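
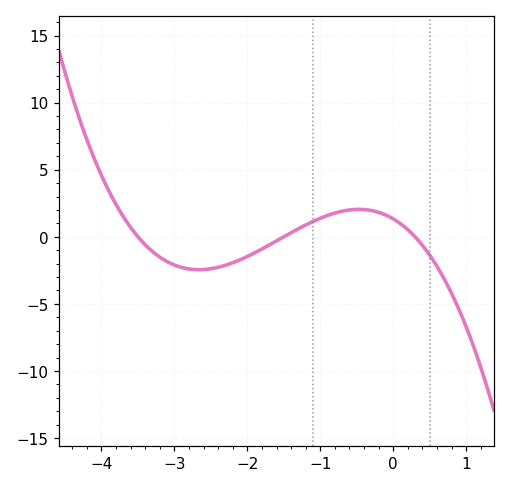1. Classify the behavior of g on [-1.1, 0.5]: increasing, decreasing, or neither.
neither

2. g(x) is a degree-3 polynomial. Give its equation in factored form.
y = -0.85(x + 3.5)(x + 1.5)(x - 0.3)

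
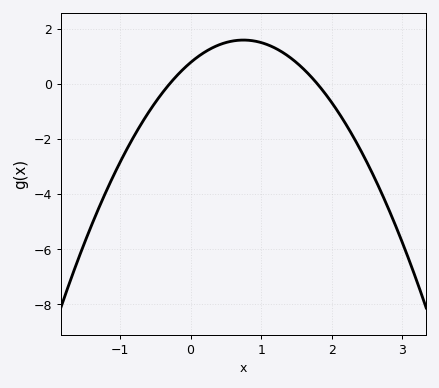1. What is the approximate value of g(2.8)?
-4.4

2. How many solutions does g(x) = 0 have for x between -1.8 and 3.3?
2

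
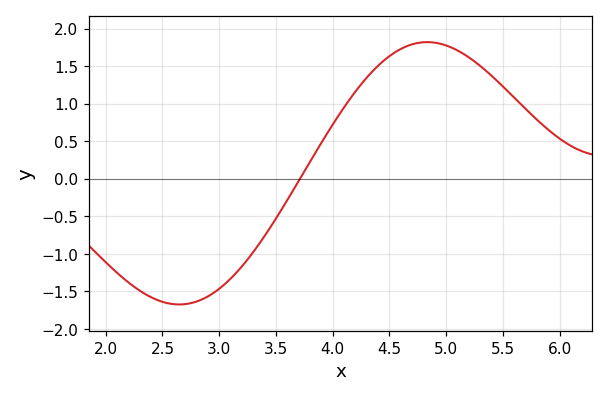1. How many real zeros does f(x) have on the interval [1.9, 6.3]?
1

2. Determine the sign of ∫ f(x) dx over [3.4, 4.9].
positive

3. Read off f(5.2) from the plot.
1.6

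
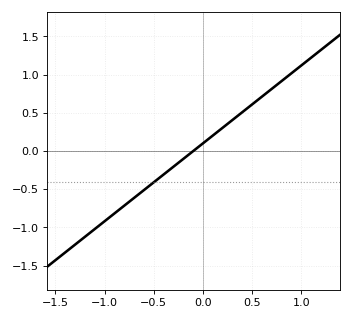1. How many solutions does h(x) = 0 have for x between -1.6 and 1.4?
1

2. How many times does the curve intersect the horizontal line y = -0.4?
1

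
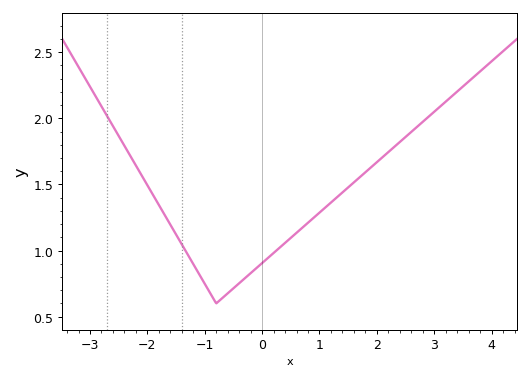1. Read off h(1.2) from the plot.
1.35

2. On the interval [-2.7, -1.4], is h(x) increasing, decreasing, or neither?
decreasing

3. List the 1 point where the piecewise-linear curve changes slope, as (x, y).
(-0.8, 0.6)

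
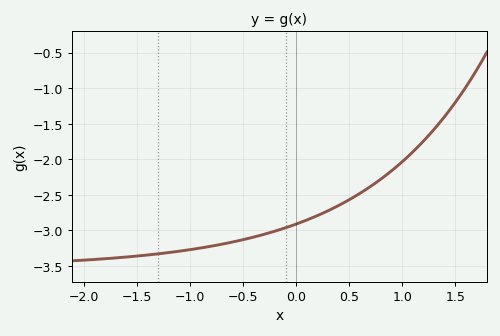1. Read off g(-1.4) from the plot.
-3.35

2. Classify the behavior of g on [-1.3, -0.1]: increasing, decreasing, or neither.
increasing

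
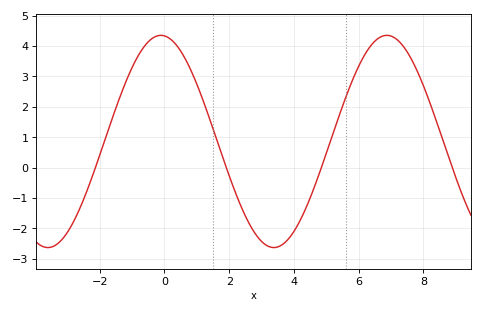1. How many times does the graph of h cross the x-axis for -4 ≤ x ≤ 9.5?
4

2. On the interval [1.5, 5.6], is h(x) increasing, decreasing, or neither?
neither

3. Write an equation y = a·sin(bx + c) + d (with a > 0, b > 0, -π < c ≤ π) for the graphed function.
y = 3.49sin(0.9x + 1.67) + 0.86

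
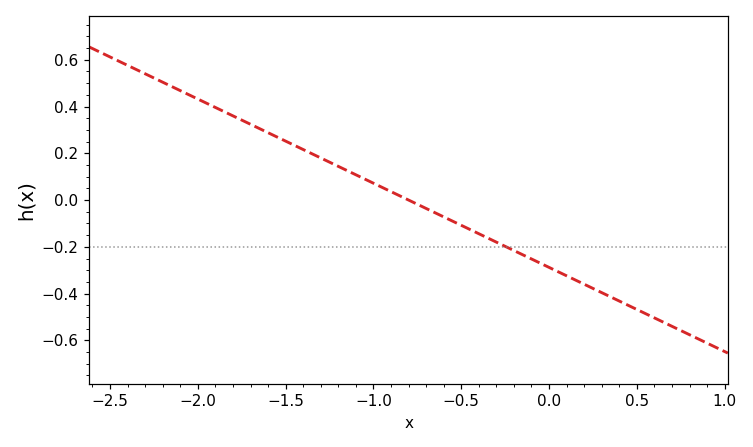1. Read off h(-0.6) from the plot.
-0.072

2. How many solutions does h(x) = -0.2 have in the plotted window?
1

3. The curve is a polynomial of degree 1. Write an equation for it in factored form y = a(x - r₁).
y = -0.36(x + 0.8)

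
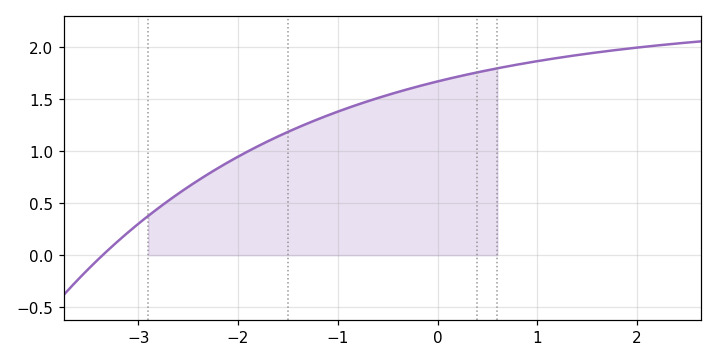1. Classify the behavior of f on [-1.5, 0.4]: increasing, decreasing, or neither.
increasing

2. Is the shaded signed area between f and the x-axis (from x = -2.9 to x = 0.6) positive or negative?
positive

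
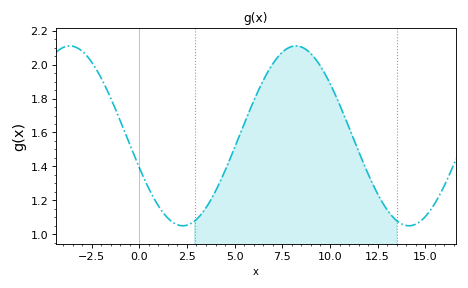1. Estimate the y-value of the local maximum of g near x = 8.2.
2.1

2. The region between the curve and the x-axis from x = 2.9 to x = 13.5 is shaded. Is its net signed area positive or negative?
positive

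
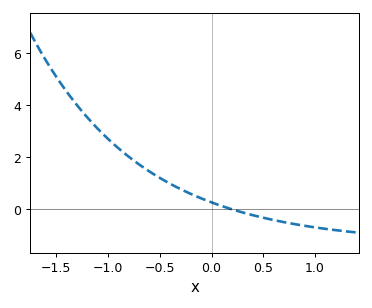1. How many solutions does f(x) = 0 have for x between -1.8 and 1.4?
1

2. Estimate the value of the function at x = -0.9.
2.35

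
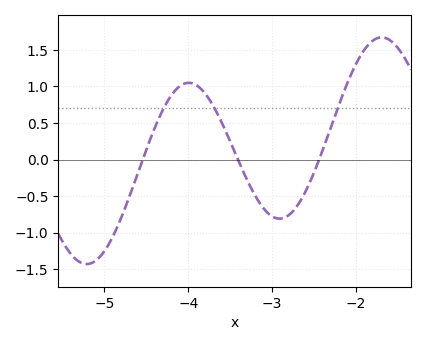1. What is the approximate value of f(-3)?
-0.8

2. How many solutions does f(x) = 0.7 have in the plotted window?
3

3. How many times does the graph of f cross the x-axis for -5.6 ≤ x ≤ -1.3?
3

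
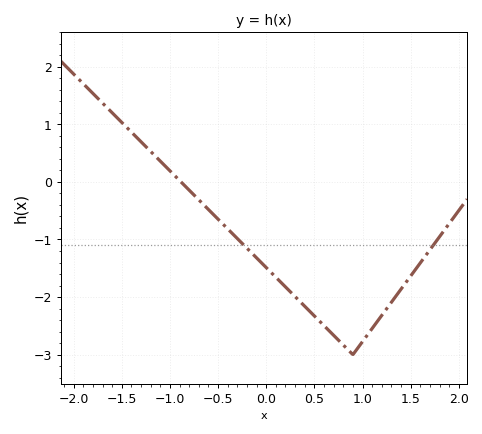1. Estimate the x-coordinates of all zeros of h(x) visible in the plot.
-0.9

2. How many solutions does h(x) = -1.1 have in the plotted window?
2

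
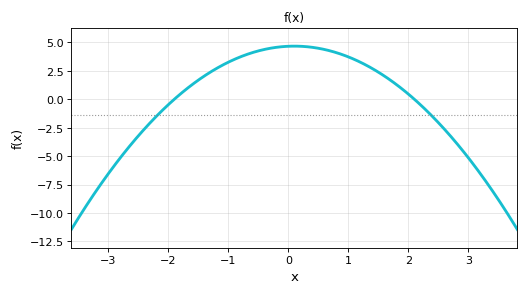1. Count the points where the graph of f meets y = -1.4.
2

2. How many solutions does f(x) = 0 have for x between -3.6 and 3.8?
2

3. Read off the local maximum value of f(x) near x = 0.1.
4.68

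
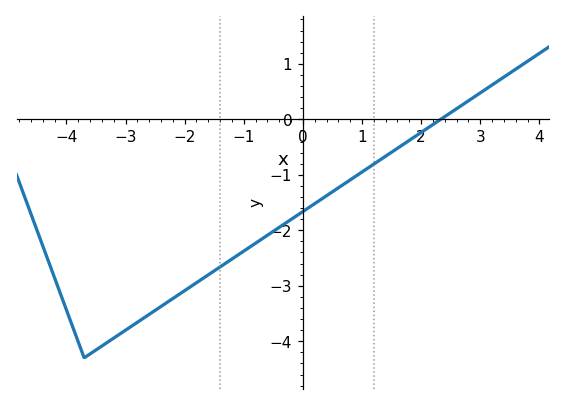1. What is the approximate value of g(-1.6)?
-2.8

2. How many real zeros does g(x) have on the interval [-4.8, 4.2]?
1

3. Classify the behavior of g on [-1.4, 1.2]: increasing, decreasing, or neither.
increasing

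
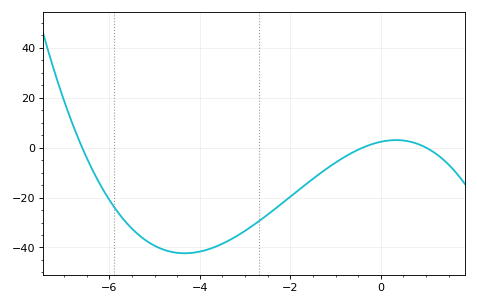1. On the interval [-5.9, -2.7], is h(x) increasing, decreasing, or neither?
neither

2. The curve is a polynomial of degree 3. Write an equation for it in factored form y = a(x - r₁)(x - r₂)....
y = -0.89(x + 6.6)(x + 0.4)(x - 1)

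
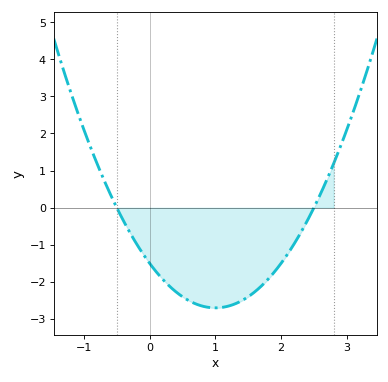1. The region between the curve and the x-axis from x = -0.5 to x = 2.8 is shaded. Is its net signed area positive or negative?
negative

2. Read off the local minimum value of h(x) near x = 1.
-2.7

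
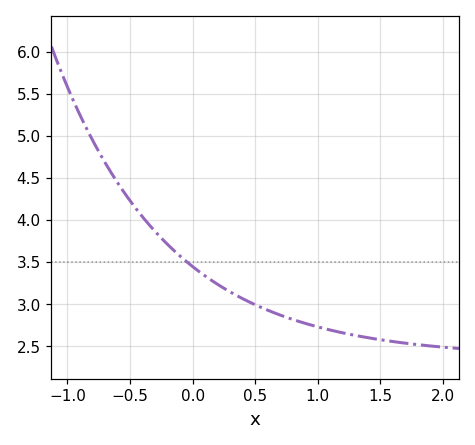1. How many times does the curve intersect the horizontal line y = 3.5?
1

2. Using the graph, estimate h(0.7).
2.87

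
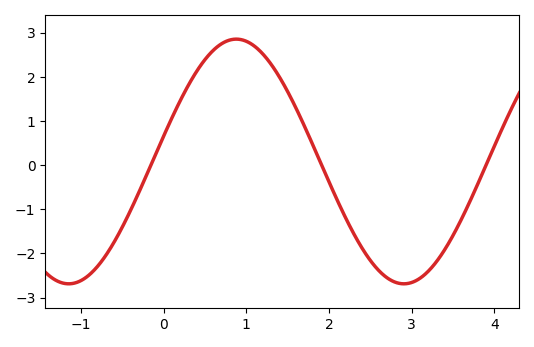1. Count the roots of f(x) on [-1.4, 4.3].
3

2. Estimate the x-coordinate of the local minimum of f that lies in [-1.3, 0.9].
-1.1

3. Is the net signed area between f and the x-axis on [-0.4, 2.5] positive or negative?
positive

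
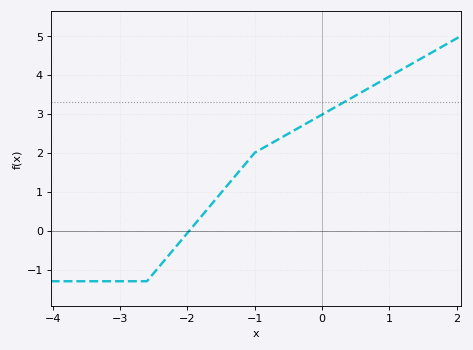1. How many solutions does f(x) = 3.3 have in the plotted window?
1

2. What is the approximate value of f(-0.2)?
2.78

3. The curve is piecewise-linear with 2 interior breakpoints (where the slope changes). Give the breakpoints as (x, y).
(-2.6, -1.3); (-1, 2)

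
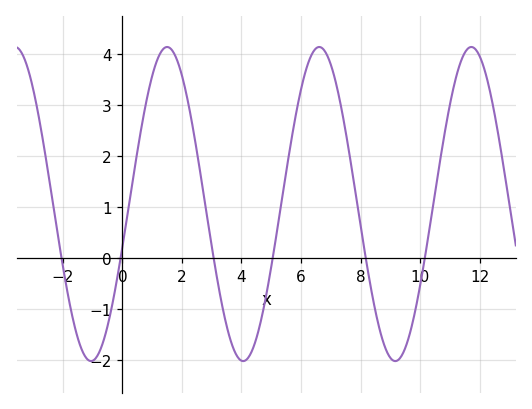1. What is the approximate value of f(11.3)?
3.74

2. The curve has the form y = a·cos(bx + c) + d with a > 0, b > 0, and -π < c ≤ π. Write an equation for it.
y = 3.08cos(1.23x - 1.85) + 1.06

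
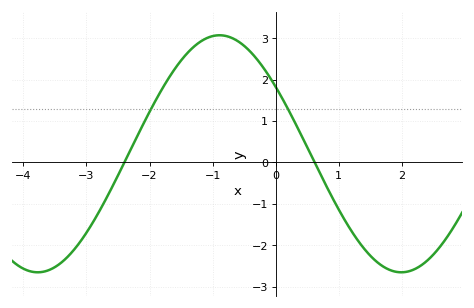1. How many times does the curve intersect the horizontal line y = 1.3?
2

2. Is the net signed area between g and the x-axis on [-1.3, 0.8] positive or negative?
positive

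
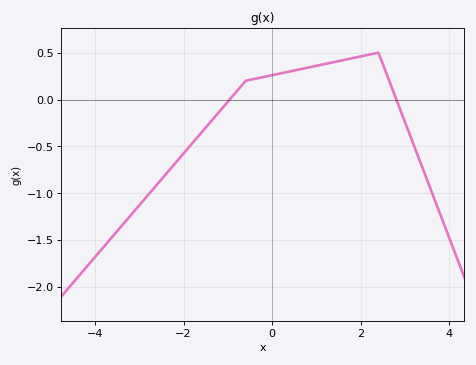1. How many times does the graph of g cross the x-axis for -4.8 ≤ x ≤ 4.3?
2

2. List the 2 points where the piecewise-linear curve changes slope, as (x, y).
(-0.6, 0.2); (2.4, 0.5)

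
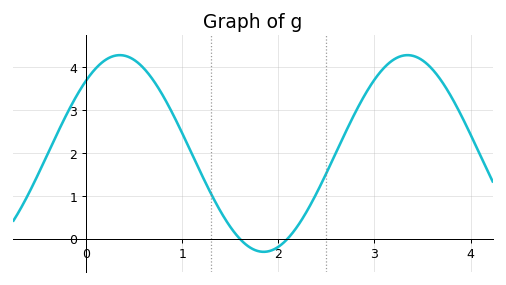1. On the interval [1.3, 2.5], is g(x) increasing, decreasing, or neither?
neither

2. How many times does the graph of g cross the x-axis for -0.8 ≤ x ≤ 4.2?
2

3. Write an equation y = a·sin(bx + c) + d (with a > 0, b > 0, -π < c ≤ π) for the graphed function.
y = 2.29sin(2.1x + 0.83) + 1.99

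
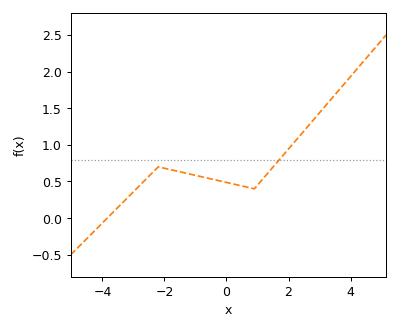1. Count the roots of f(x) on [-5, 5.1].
1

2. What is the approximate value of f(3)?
1.45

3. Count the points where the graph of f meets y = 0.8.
1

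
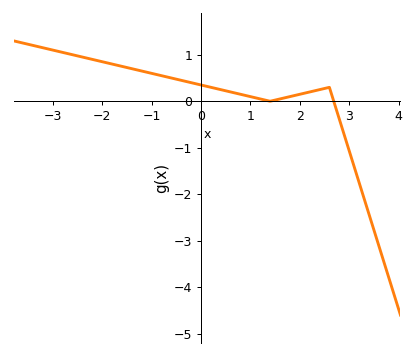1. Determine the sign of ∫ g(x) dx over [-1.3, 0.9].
positive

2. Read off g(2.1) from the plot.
0.2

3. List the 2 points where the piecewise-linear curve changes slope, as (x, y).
(1.4, 0); (2.6, 0.3)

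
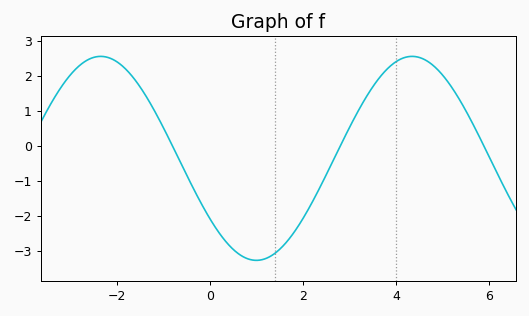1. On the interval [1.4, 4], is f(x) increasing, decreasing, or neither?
increasing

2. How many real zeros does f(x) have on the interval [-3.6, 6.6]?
3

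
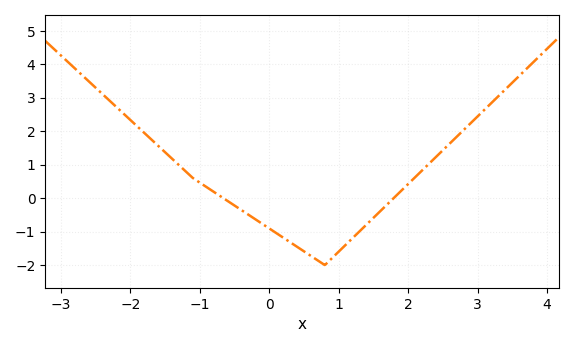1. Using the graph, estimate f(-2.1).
2.53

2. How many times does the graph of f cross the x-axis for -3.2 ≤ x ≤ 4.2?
2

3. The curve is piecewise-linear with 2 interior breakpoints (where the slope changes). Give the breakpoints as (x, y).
(-1.1, 0.6); (0.8, -2)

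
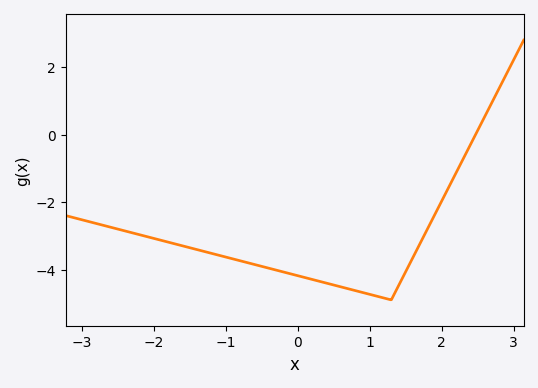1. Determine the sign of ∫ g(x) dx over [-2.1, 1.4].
negative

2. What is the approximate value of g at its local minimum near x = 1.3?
-4.8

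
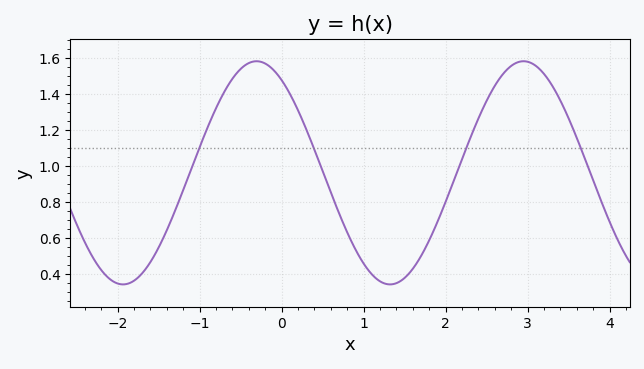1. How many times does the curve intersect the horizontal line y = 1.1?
4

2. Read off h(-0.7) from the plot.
1.4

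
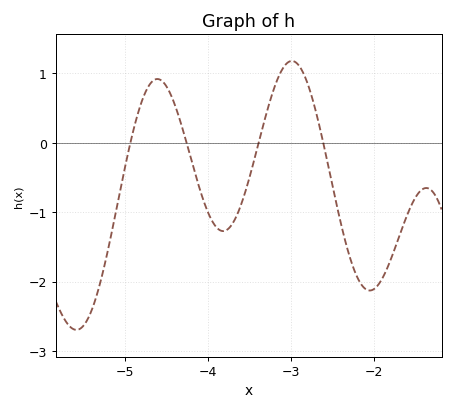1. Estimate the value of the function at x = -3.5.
-0.5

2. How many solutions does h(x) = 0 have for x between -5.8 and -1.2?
4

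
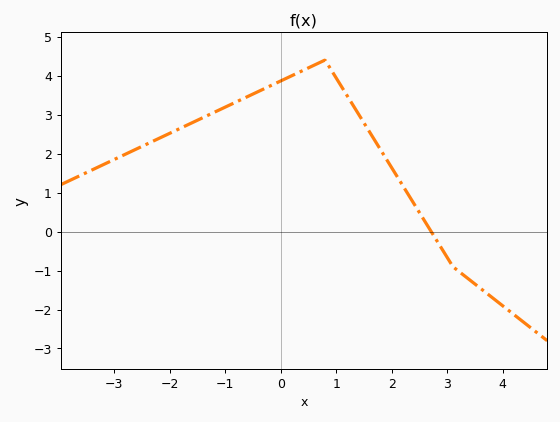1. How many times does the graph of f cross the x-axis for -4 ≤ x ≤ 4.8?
1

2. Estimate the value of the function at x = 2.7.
0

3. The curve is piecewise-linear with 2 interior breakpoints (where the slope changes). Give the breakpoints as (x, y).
(0.8, 4.4); (3.1, -0.9)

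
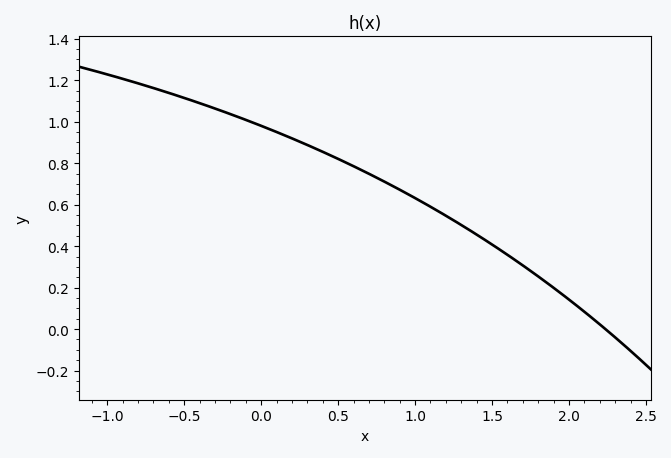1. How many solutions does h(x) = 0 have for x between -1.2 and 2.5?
1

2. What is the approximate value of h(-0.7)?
1.16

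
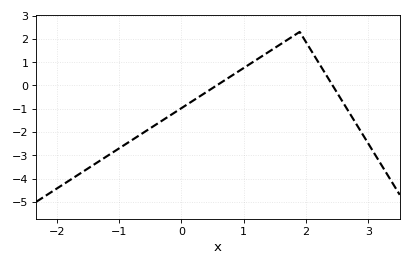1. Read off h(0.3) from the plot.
-0.5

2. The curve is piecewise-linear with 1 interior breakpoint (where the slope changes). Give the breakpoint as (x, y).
(1.9, 2.3)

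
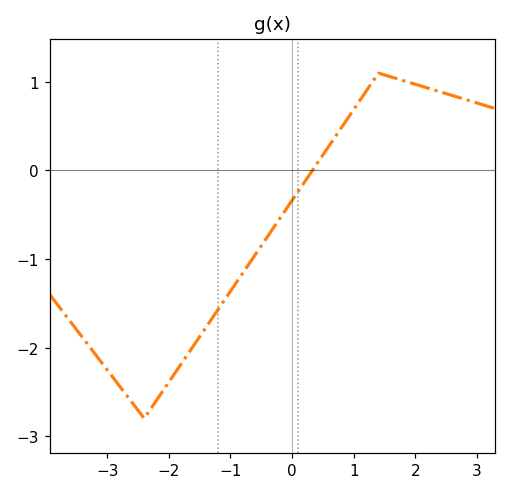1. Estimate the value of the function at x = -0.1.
-0.439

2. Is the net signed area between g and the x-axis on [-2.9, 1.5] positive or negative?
negative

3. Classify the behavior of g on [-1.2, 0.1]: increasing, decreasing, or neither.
increasing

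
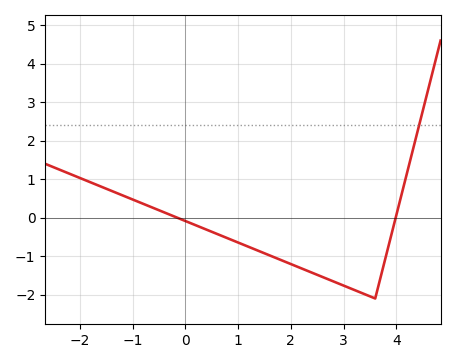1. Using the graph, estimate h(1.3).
-0.814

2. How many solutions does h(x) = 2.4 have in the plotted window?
1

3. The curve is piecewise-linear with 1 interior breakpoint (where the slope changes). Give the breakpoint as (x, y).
(3.6, -2.1)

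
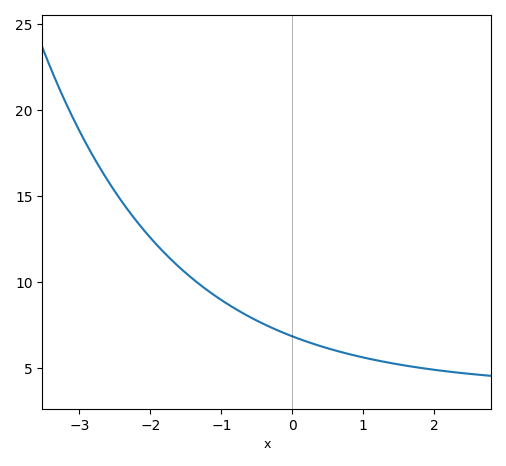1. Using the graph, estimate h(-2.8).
17.3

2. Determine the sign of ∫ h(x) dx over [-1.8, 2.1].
positive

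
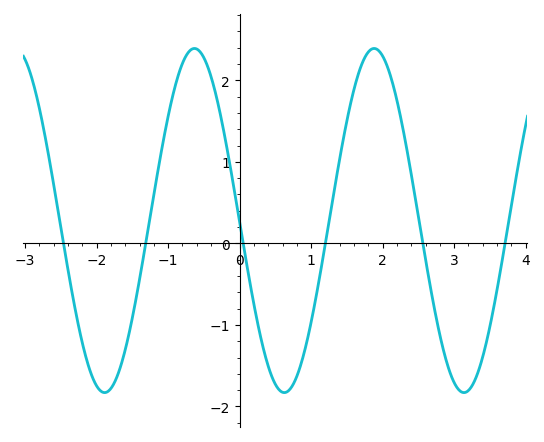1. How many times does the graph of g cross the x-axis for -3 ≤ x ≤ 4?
6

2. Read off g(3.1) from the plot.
-1.8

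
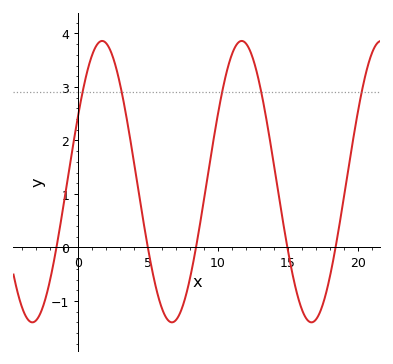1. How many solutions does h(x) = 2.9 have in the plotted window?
5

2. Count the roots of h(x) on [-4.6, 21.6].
5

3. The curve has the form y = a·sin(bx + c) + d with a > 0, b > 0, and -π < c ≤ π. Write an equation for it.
y = 2.63sin(0.63x + 0.49) + 1.23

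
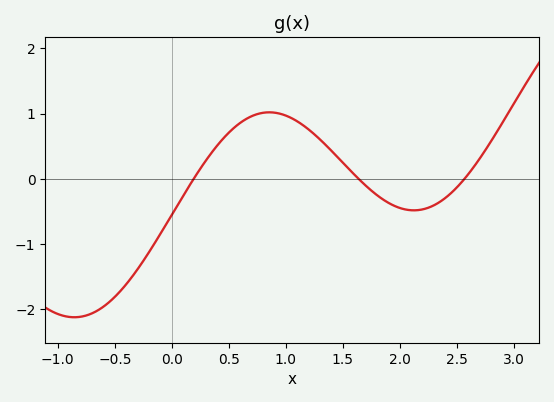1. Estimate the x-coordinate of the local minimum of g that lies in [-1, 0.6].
-0.9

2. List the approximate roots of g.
0.2, 1.6, 2.6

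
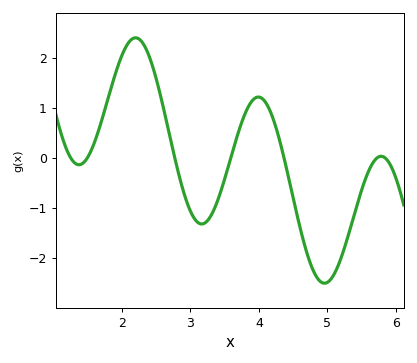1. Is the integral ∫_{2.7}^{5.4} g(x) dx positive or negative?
negative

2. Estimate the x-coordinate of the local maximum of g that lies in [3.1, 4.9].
4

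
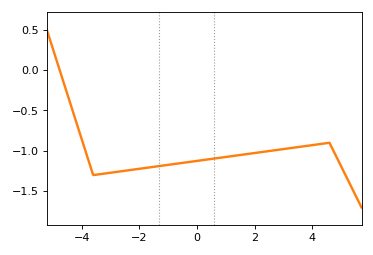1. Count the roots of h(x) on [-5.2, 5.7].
1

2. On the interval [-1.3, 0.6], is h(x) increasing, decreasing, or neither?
increasing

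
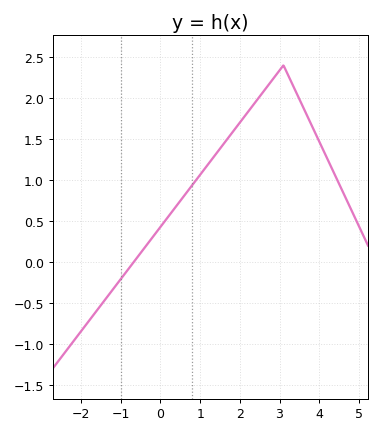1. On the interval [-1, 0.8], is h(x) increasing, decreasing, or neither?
increasing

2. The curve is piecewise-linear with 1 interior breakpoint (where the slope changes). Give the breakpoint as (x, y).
(3.1, 2.4)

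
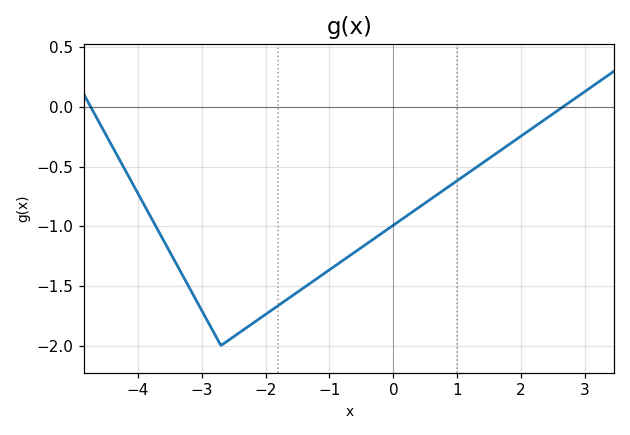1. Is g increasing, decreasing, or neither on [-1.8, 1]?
increasing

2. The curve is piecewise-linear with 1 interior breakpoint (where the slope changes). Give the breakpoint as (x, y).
(-2.7, -2)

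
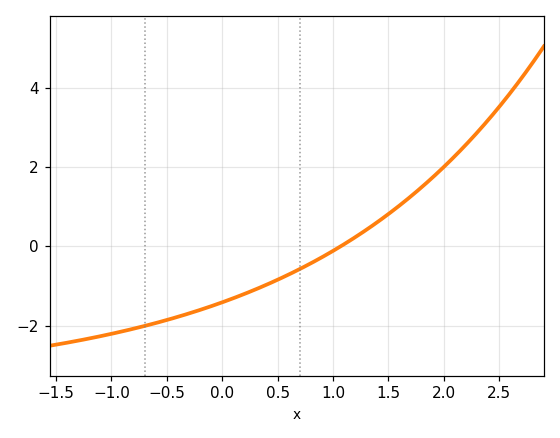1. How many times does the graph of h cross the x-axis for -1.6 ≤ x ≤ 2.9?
1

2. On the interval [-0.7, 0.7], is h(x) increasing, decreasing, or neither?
increasing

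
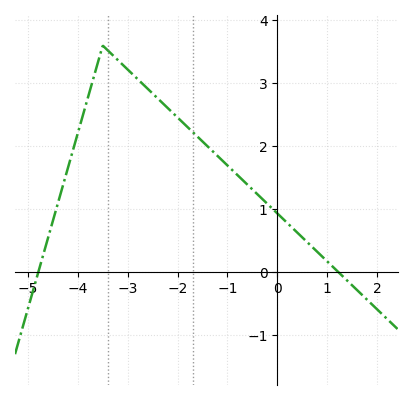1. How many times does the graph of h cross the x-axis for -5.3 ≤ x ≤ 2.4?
2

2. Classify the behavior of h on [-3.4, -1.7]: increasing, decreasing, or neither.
decreasing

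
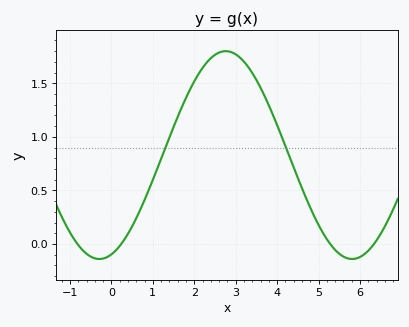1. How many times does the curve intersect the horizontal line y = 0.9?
2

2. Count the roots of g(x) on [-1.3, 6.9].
4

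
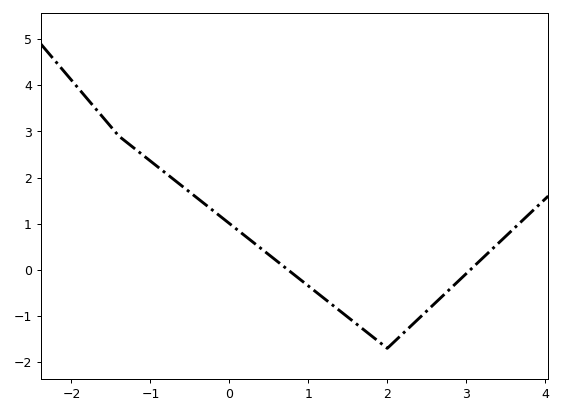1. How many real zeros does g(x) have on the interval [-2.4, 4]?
2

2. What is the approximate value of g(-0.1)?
1.14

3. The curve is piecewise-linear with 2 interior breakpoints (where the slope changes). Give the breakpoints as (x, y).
(-1.4, 2.9); (2, -1.7)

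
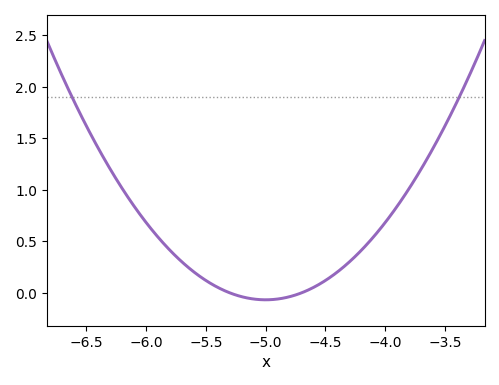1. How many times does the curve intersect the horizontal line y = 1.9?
2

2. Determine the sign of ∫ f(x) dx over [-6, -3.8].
positive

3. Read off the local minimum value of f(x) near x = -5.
-0.068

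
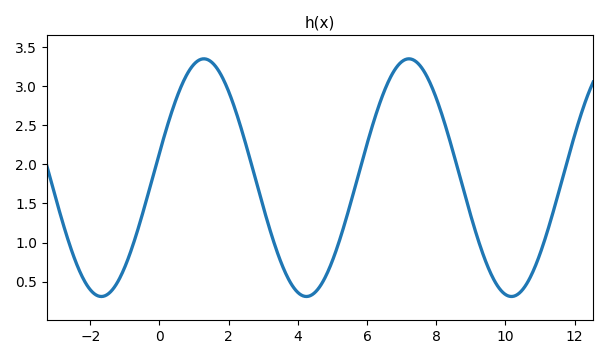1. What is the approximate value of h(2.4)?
2.4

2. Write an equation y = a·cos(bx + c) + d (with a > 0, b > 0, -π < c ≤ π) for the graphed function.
y = 1.52cos(1.1x - 1.4) + 1.83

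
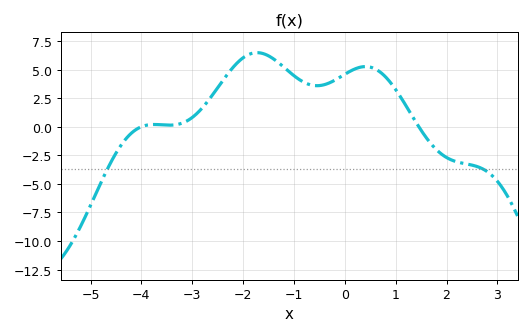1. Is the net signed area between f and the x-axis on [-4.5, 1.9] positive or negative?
positive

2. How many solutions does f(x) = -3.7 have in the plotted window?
2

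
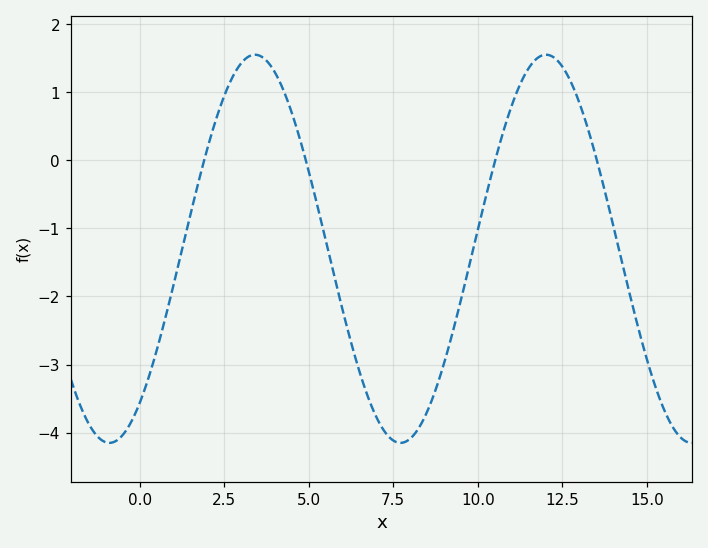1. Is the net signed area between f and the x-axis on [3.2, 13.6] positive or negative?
negative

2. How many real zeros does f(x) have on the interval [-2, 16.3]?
4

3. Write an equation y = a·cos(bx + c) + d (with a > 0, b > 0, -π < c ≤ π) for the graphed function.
y = 2.85cos(0.73x - 2.49) - 1.3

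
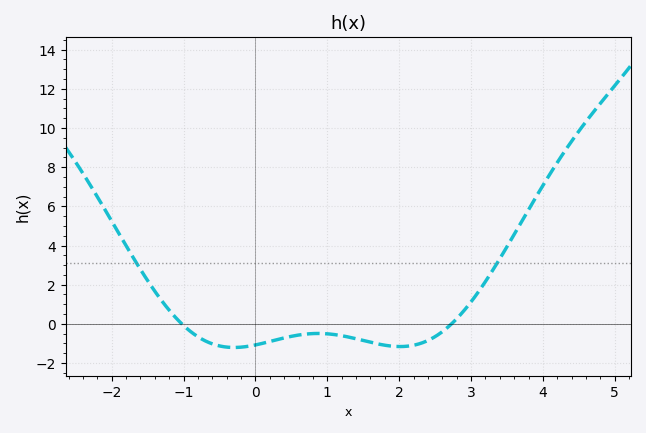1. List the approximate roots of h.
-1.02, 2.73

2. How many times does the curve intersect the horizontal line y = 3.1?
2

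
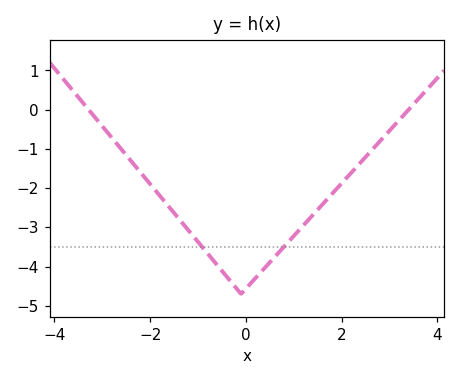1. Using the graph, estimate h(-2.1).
-1.7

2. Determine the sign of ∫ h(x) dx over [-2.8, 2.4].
negative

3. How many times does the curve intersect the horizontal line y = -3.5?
2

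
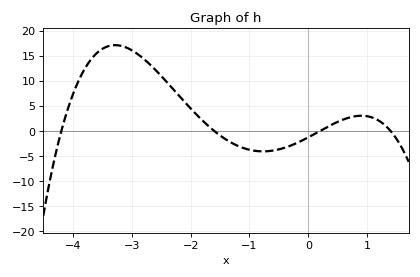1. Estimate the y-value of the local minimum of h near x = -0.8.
-4.07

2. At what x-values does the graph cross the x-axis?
-4.2, -1.6, 0.2, 1.4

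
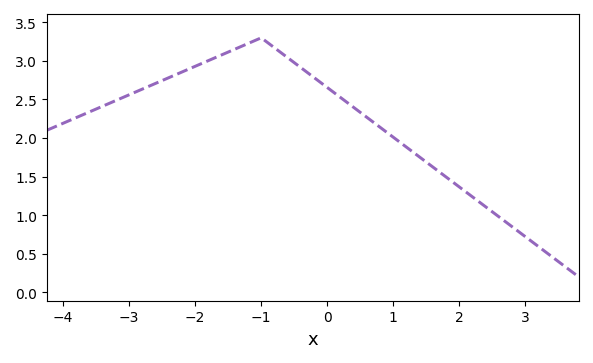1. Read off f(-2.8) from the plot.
2.64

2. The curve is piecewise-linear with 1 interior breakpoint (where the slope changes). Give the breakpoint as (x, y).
(-1, 3.3)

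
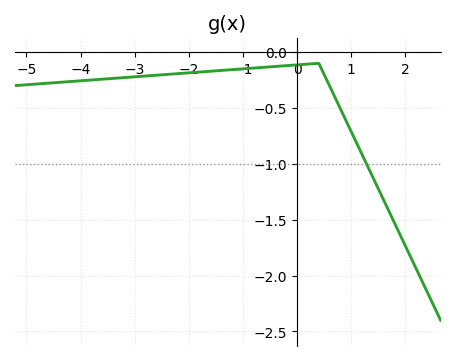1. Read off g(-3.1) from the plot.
-0.2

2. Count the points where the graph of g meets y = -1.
1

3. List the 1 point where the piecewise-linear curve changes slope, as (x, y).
(0.4, -0.1)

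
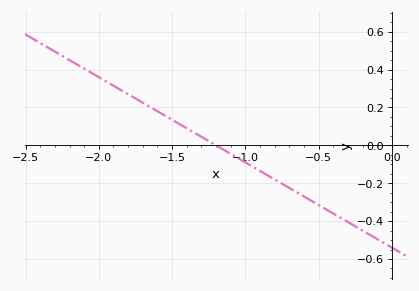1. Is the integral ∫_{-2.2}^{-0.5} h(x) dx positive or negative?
positive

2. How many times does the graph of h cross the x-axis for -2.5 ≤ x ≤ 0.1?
1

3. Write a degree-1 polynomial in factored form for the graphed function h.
y = -0.45(x + 1.2)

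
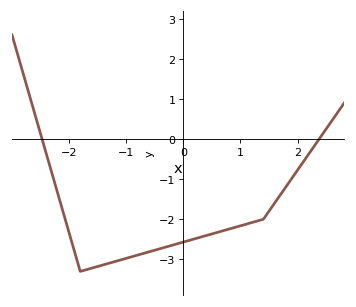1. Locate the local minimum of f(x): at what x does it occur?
-1.8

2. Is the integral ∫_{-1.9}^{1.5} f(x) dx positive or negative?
negative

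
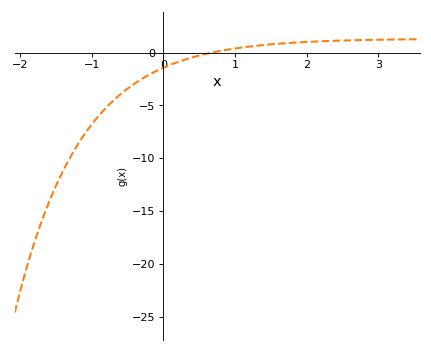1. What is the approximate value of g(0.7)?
0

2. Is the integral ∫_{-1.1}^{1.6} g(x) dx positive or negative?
negative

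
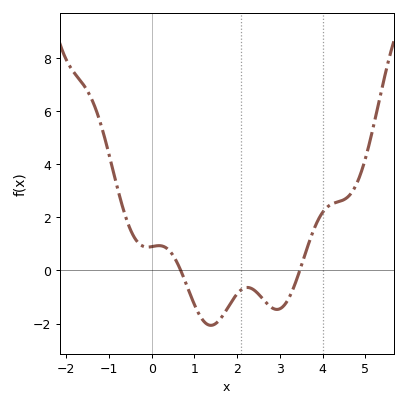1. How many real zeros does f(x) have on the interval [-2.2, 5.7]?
2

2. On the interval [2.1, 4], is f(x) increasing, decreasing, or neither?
neither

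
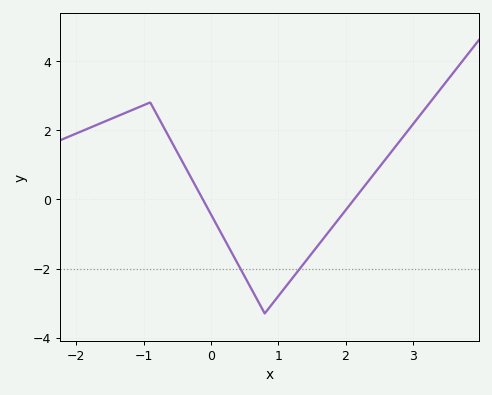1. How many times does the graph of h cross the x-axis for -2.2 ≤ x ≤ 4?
2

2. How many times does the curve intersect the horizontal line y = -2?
2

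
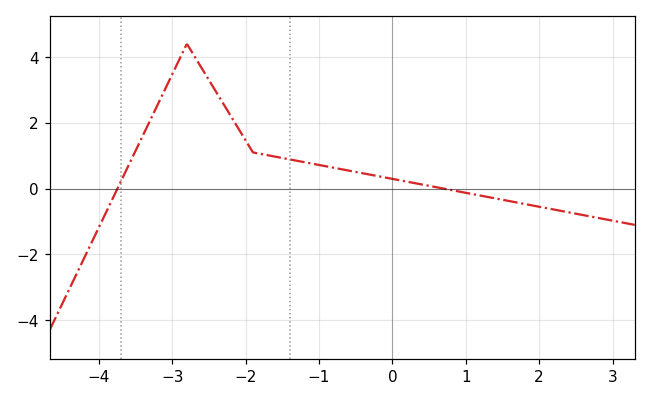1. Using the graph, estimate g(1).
-0.2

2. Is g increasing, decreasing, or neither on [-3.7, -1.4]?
neither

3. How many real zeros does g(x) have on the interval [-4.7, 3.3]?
2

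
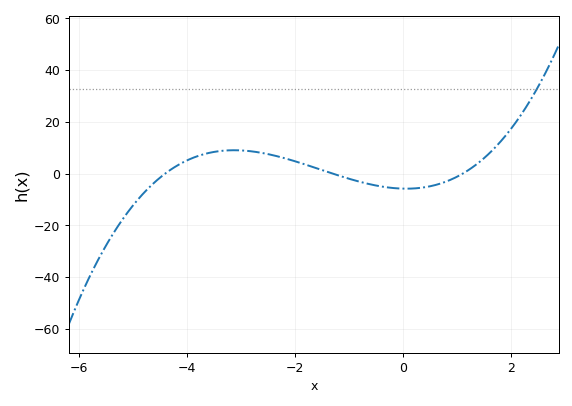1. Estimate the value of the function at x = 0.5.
-4.87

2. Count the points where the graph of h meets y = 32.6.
1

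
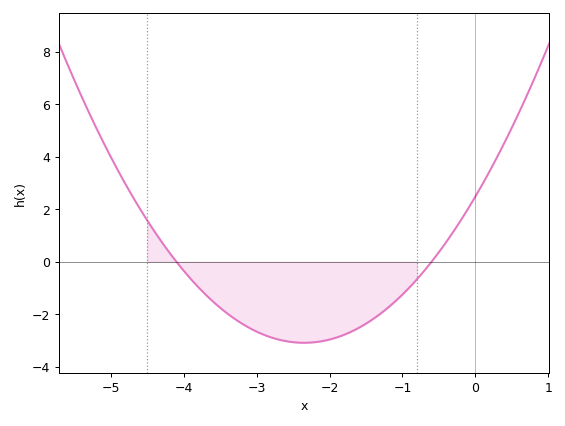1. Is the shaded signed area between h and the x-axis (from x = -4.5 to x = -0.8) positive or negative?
negative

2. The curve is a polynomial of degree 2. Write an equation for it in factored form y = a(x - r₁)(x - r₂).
y = 1.01(x + 4.1)(x + 0.6)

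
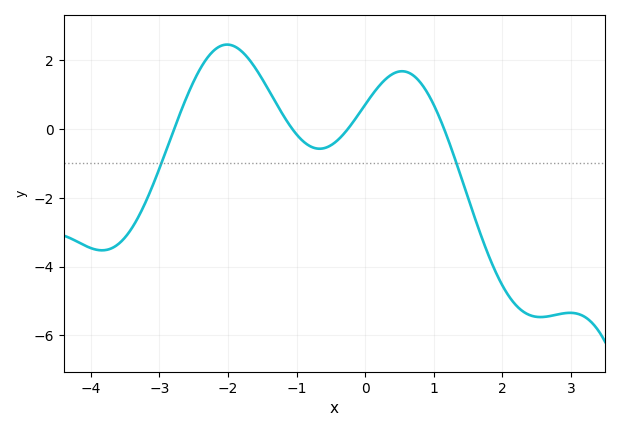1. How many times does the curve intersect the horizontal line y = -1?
2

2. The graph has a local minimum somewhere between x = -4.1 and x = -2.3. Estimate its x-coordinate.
-3.84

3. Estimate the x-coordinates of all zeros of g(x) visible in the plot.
-2.78, -1.06, -0.255, 1.15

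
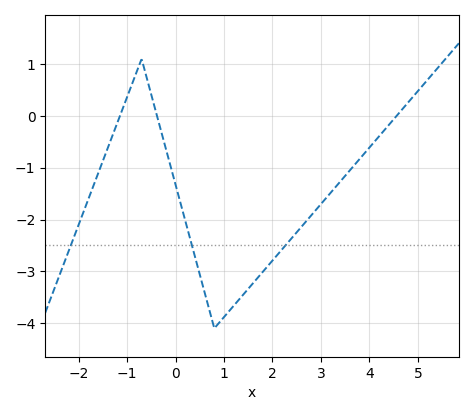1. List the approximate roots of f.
-1.15, -0.383, 4.56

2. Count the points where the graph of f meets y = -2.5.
3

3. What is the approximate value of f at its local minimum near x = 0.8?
-4.1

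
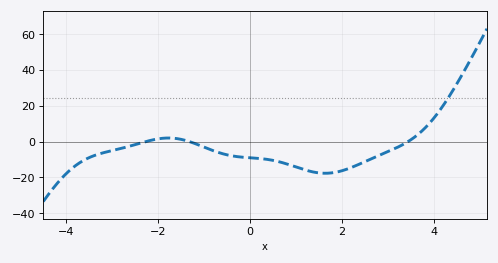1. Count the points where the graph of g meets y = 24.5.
1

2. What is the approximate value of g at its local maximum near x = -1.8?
2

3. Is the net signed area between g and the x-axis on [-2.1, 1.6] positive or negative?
negative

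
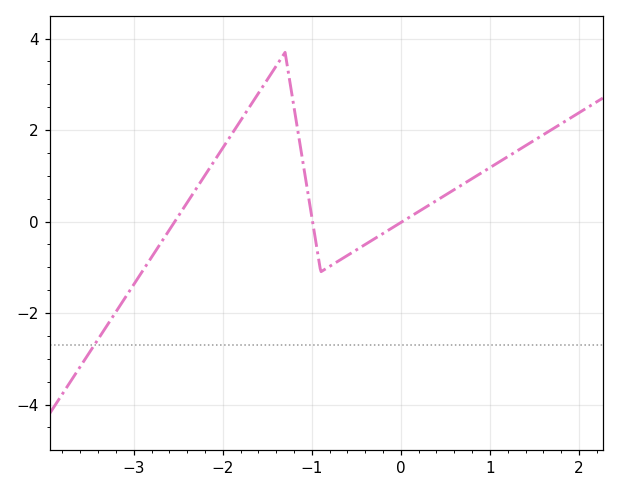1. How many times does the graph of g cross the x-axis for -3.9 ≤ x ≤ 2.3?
3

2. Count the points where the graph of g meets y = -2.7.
1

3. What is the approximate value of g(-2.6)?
-0.183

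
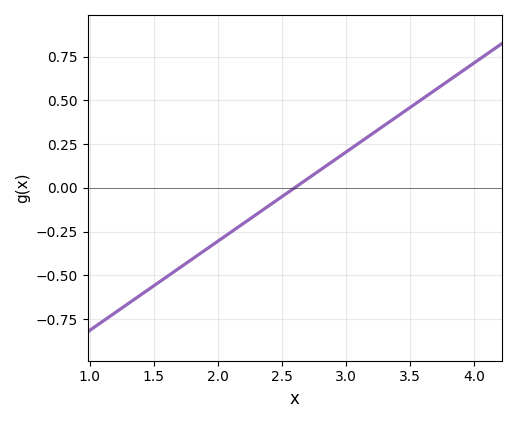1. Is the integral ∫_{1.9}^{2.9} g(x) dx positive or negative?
negative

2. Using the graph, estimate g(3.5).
0.459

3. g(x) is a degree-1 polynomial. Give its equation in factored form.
y = 0.51(x - 2.6)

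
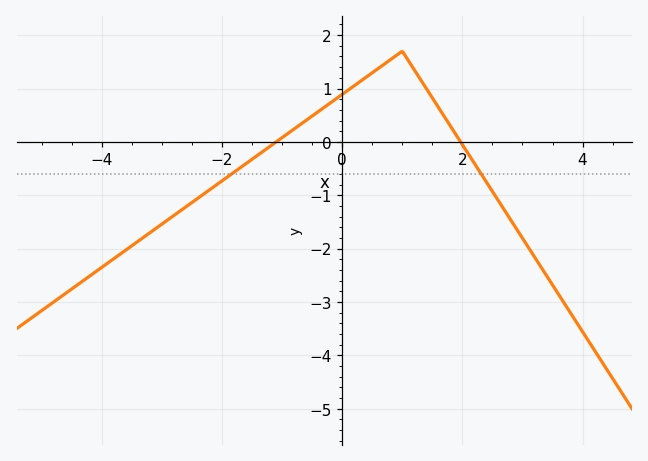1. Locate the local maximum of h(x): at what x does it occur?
1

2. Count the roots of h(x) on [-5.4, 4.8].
2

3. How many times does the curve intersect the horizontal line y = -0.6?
2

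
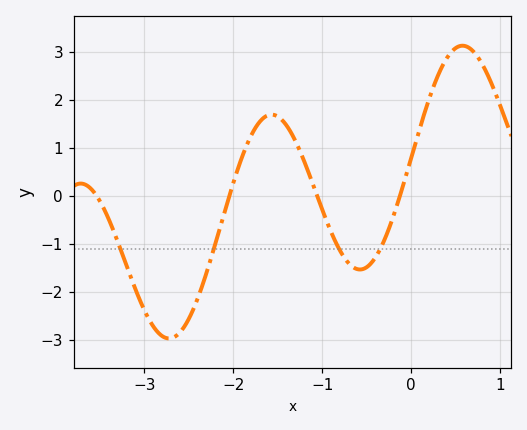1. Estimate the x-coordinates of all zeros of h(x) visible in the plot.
-3.5, -2, -1.1, -0.1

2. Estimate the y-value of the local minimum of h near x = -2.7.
-3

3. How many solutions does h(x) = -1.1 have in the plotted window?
4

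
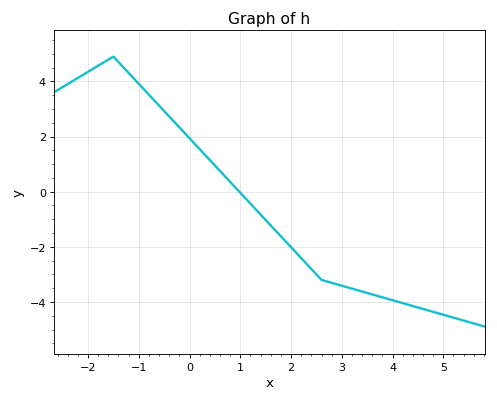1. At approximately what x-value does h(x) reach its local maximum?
-1.5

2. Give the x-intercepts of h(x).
0.98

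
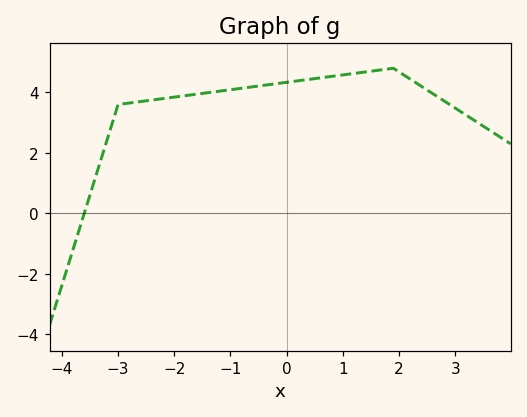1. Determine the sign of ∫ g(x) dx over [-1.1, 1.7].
positive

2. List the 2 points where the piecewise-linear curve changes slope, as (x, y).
(-3, 3.6); (1.9, 4.8)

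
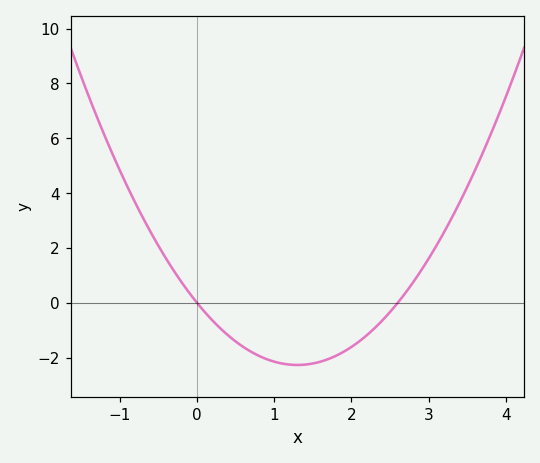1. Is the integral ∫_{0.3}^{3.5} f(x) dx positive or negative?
negative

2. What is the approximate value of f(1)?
-2.14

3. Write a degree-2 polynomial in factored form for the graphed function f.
y = 1.34(x - 0)(x - 2.6)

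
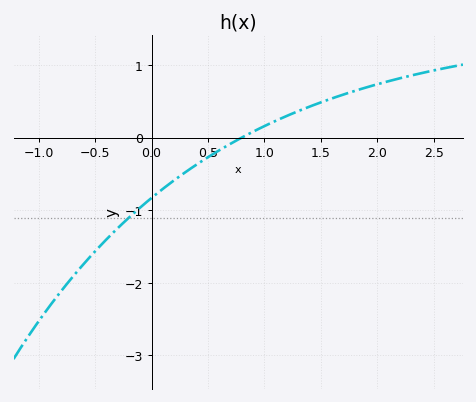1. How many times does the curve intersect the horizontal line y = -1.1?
1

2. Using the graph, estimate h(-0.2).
-1.1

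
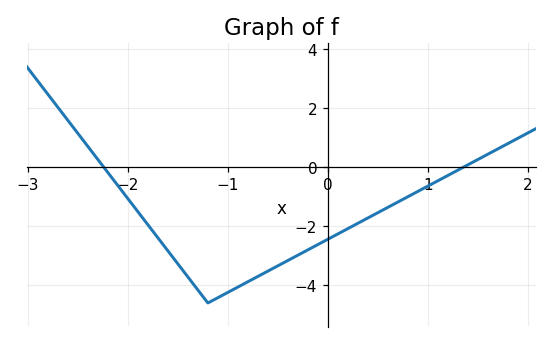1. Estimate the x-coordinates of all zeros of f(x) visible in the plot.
-2.24, 1.36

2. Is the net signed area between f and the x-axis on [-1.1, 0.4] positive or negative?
negative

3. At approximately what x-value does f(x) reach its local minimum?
-1.2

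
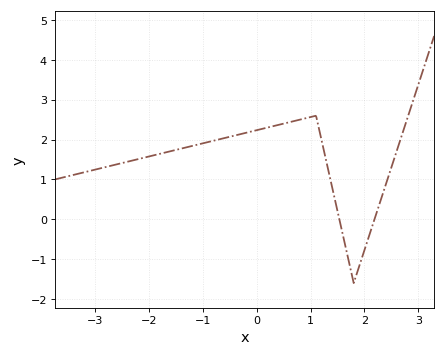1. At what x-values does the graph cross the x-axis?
1.53, 2.19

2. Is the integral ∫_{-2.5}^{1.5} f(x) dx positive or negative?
positive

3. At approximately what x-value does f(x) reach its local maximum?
1.1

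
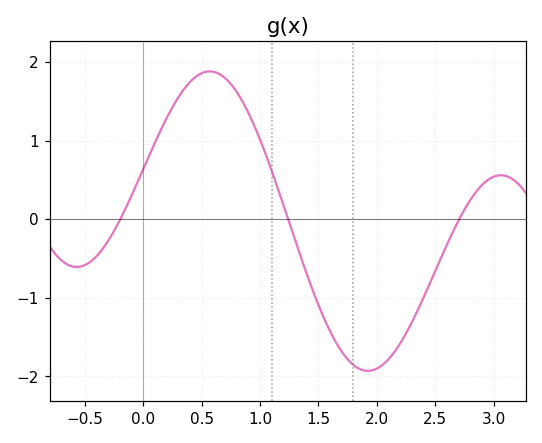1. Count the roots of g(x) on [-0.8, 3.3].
3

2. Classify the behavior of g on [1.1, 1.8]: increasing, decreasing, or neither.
decreasing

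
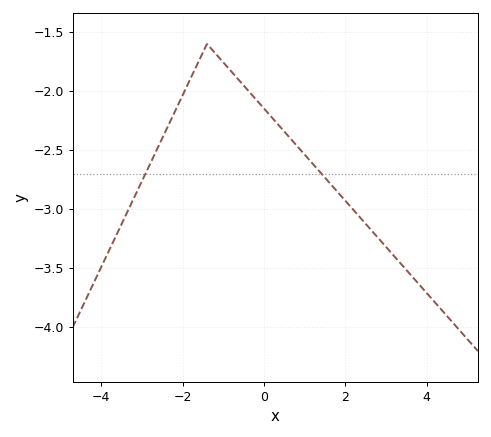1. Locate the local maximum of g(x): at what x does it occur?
-1.4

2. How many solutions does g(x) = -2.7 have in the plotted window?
2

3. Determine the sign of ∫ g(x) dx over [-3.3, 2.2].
negative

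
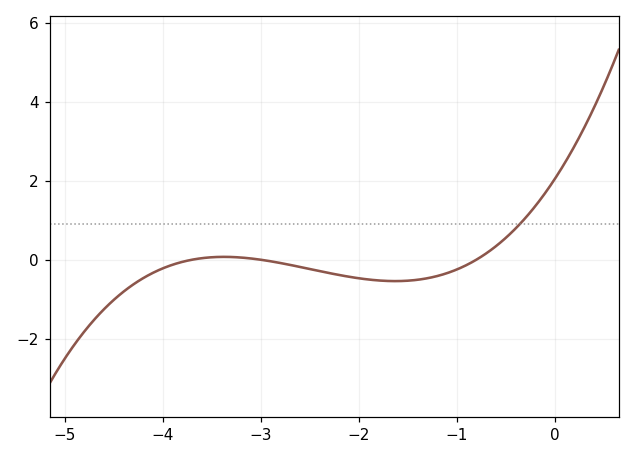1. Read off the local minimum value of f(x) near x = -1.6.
-0.6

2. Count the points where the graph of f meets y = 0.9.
1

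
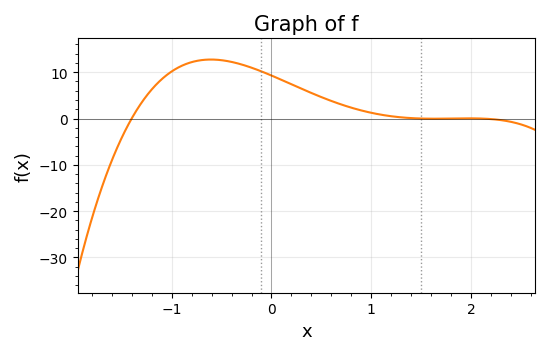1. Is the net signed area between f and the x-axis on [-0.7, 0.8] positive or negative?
positive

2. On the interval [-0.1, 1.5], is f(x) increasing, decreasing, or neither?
decreasing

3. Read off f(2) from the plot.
0.04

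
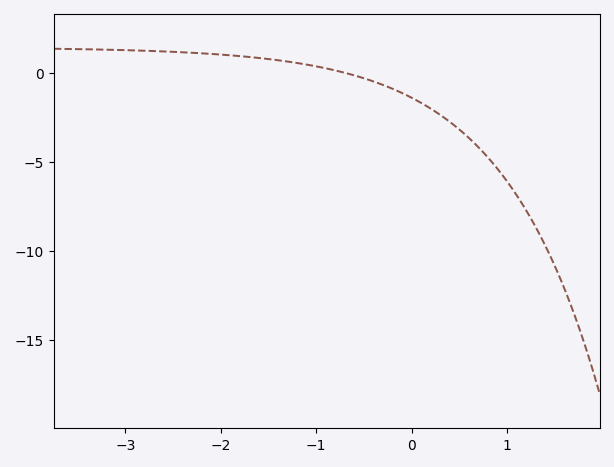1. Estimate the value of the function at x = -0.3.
-0.659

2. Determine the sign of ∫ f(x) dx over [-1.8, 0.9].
negative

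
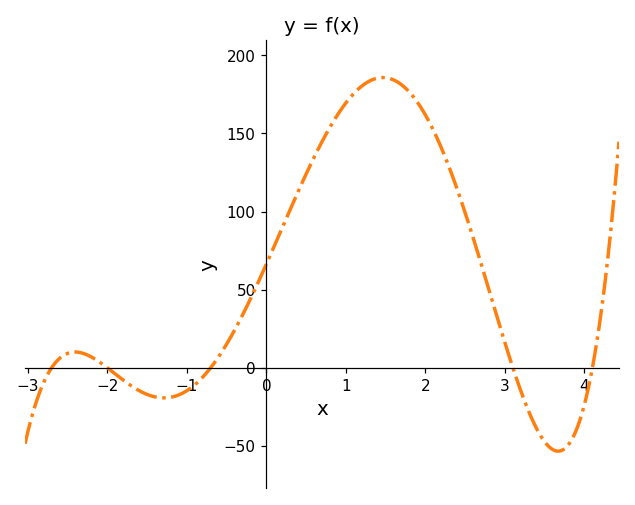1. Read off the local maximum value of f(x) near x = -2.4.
10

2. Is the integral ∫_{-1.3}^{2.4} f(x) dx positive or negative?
positive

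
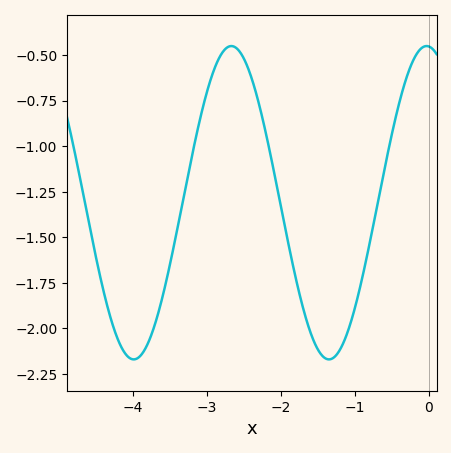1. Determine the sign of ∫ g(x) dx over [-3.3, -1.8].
negative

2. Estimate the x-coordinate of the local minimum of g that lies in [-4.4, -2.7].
-4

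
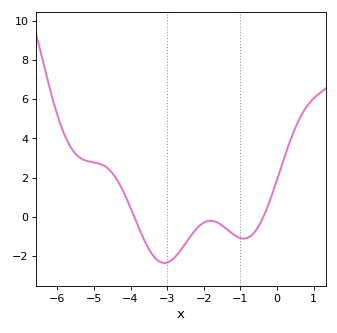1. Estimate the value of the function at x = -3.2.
-2.2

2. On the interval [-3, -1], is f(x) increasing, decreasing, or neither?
neither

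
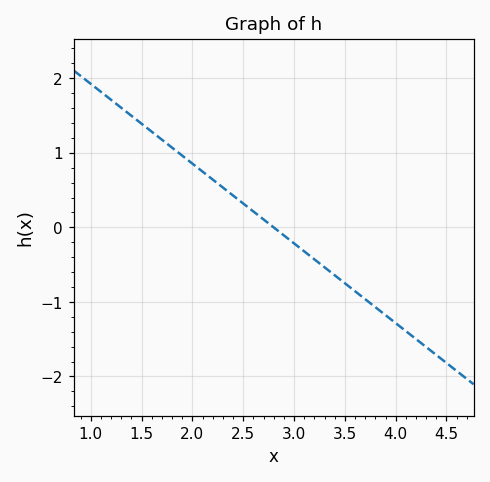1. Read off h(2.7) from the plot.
0.107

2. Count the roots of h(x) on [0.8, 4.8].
1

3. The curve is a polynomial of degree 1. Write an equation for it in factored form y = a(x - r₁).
y = -1.07(x - 2.8)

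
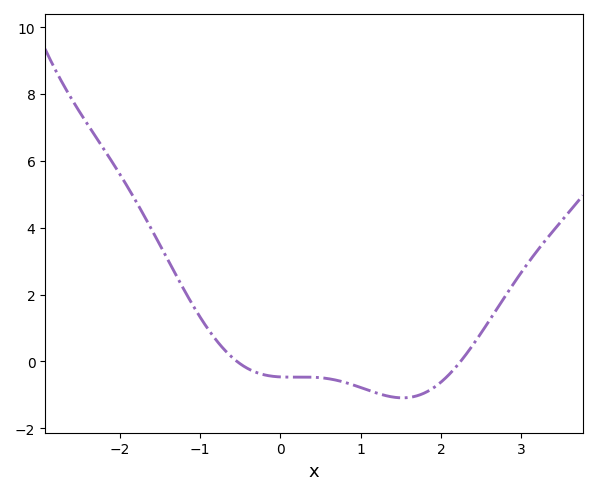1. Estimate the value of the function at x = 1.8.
-0.94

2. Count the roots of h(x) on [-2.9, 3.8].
2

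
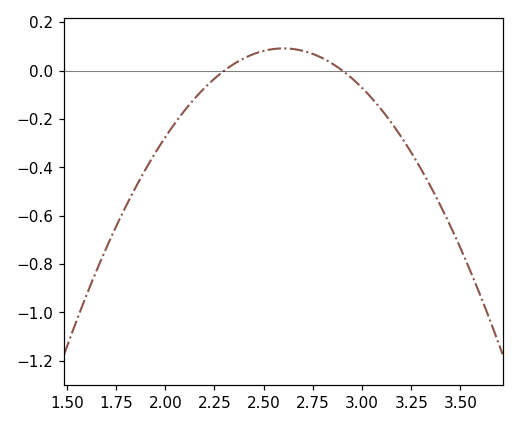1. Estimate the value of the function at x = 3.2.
-0.275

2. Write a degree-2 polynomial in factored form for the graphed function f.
y = -1.02(x - 2.3)(x - 2.9)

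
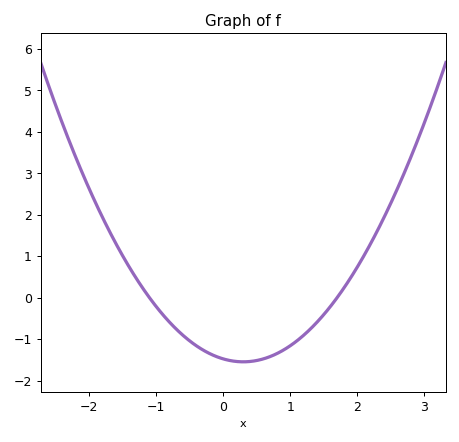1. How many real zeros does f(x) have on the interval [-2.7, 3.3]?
2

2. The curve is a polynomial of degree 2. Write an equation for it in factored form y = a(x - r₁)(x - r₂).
y = 0.79(x + 1.1)(x - 1.7)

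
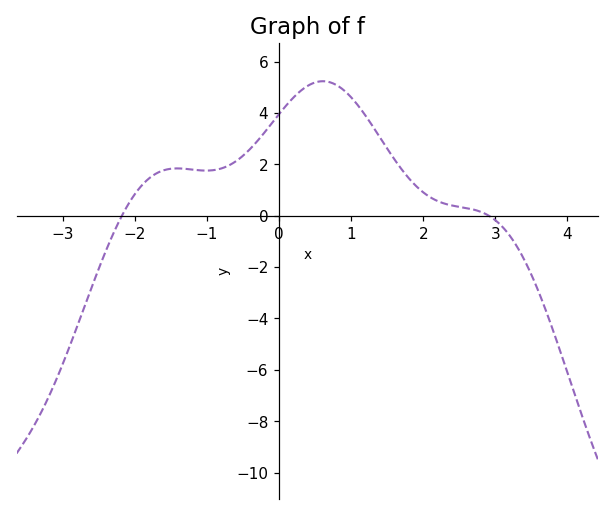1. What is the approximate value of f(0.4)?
5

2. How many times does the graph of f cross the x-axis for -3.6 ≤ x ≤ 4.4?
2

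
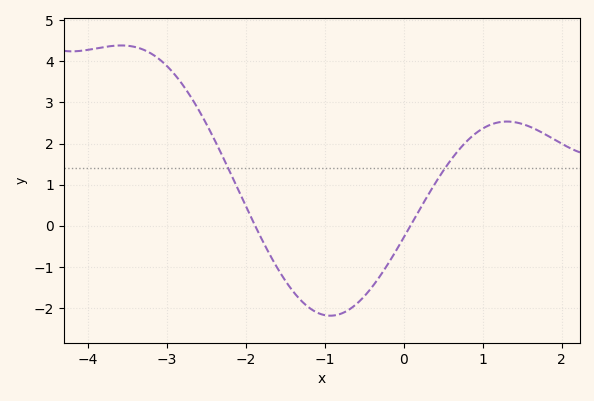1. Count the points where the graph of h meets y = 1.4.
2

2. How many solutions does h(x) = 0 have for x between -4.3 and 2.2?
2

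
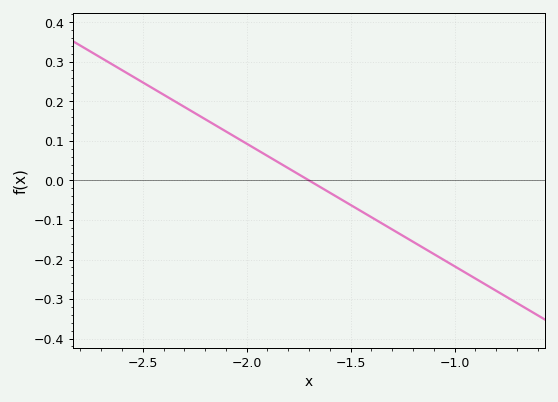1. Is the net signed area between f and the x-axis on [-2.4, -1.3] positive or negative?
positive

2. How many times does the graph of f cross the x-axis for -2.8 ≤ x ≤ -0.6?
1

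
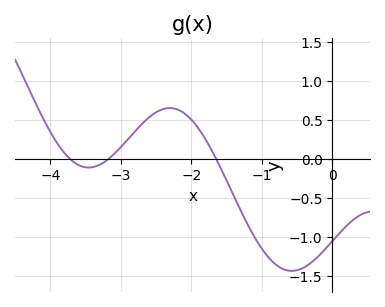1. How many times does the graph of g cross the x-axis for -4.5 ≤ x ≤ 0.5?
3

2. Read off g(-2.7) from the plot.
0.45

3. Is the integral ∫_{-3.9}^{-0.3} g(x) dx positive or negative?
negative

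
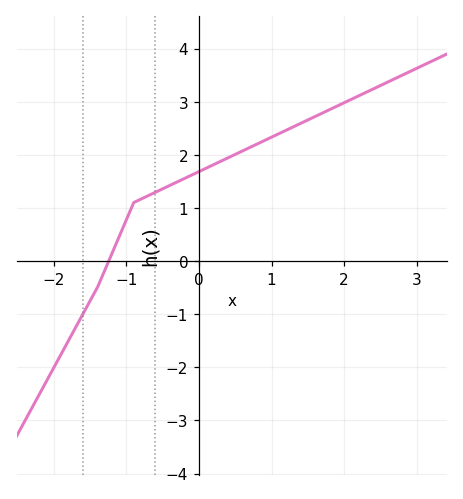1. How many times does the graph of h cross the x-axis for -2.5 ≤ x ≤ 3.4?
1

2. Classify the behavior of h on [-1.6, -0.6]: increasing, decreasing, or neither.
increasing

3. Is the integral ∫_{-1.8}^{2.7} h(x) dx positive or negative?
positive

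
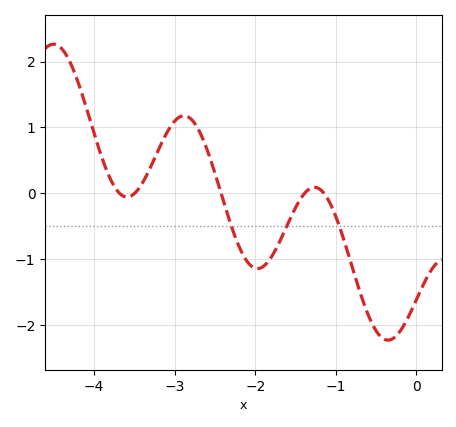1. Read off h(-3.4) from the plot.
0.2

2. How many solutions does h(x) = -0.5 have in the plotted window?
3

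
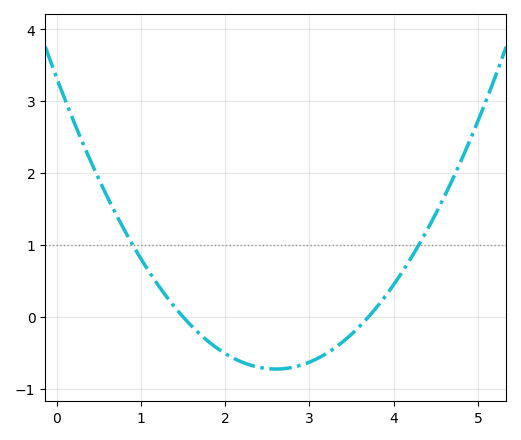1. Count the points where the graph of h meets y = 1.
2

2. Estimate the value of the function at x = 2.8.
-0.702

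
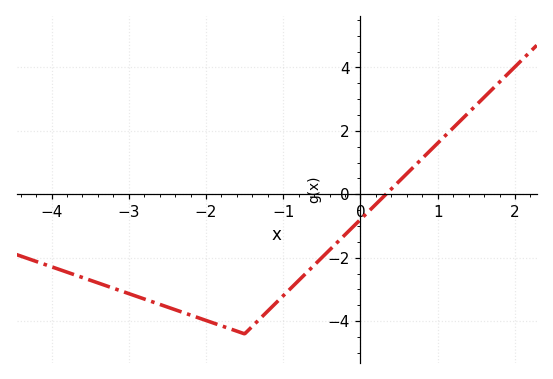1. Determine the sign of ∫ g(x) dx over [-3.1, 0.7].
negative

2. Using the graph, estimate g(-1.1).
-3.44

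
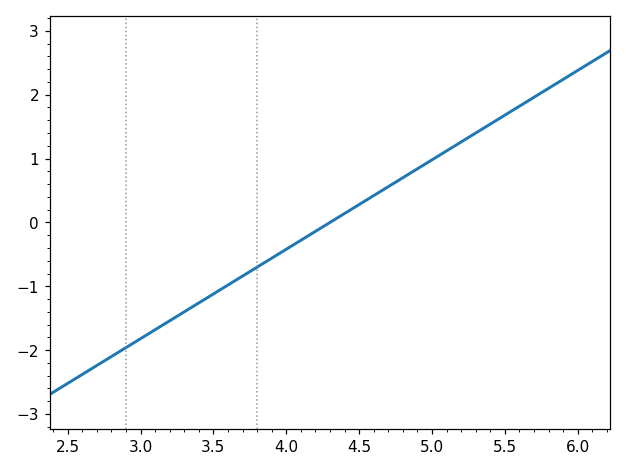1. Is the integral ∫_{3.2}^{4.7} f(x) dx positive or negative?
negative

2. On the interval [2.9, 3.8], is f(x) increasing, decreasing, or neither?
increasing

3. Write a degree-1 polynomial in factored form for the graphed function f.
y = 1.4(x - 4.3)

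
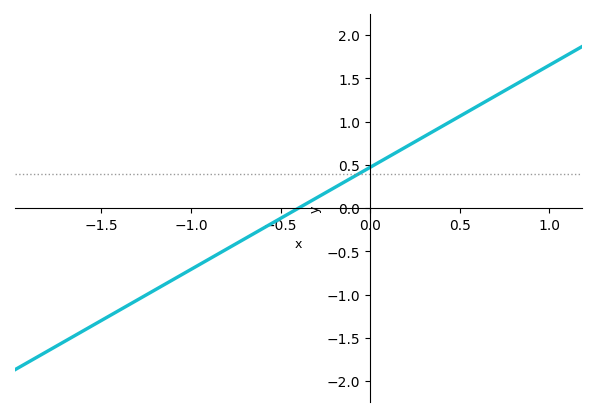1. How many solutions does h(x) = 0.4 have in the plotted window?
1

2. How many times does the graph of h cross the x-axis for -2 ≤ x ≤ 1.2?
1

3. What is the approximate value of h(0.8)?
1.42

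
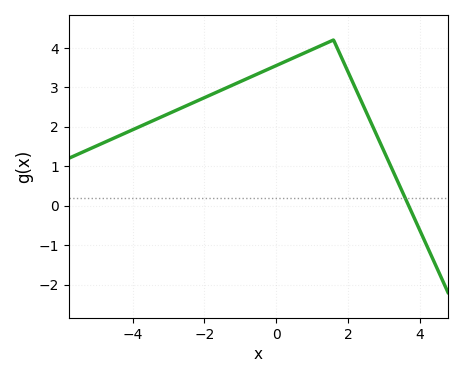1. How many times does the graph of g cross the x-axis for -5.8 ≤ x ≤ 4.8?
1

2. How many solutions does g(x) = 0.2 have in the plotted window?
1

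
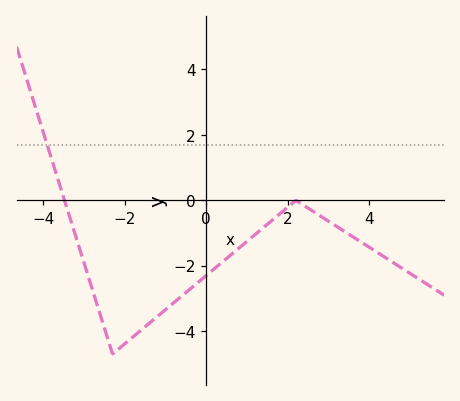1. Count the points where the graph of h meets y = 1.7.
1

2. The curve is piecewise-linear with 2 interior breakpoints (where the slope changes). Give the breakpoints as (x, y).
(-2.3, -4.7); (2.2, 0)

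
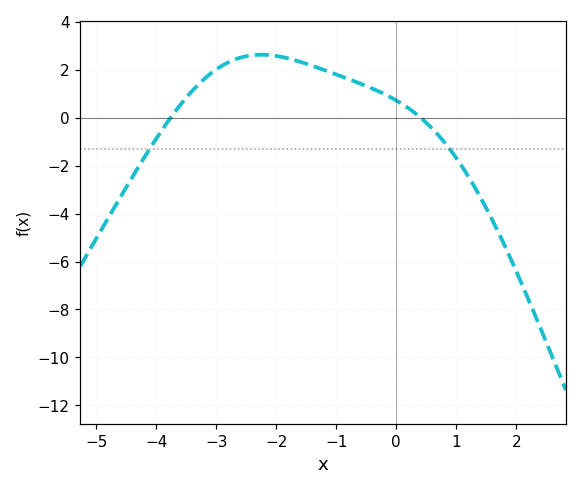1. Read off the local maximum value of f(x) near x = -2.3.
2.64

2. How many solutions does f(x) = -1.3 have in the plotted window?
2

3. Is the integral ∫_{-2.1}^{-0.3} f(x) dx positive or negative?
positive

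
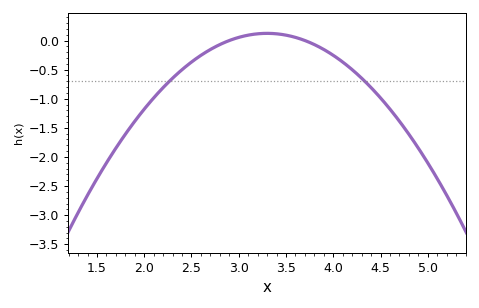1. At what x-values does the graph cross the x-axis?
2.9, 3.7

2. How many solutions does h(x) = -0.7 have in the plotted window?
2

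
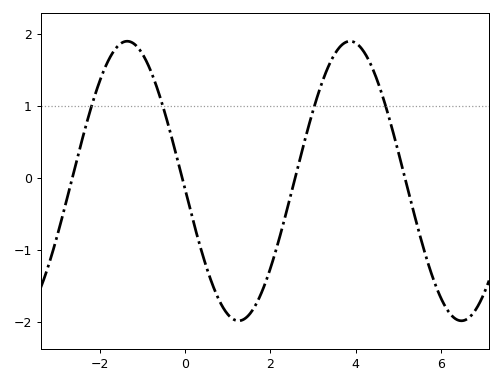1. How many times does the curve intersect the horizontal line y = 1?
4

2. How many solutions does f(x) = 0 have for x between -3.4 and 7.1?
4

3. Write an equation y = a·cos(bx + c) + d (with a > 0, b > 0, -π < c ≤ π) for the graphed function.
y = 1.94cos(1.2x + 1.6) - 0.04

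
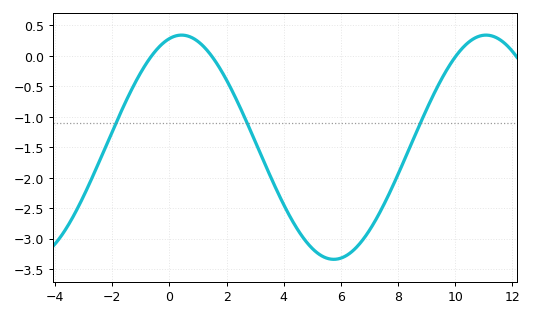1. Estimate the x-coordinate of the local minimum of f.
5.75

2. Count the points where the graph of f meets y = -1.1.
3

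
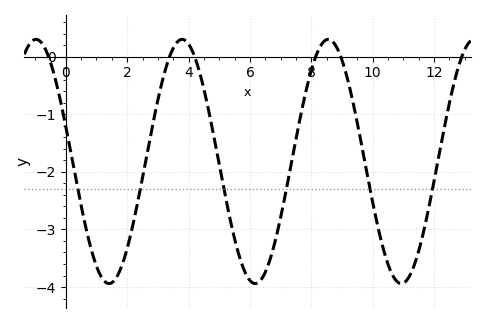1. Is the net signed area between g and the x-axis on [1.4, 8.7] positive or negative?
negative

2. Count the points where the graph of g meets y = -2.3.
6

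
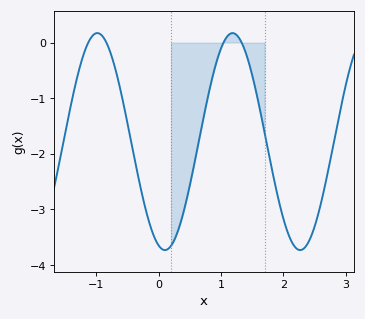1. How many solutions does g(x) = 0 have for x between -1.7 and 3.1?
4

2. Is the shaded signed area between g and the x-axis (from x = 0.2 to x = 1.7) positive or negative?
negative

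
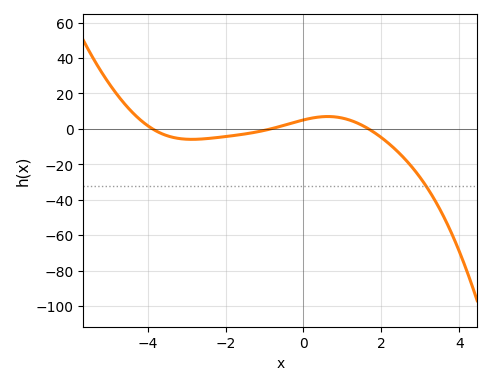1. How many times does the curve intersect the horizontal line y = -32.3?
1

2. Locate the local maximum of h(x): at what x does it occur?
0.623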